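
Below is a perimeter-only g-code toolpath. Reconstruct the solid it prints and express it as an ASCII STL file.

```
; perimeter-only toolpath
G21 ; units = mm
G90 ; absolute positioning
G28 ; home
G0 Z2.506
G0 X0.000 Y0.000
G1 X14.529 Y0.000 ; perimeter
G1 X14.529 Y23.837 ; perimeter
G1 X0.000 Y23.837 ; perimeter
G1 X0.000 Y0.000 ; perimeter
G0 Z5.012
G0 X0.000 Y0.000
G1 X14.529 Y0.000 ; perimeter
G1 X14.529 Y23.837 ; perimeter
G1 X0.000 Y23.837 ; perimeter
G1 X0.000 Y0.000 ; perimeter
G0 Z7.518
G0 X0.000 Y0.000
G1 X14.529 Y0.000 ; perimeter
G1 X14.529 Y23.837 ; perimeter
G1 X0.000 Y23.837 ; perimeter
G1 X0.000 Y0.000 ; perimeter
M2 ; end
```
solid part
  facet normal 0.0000 0.0000 -1.0000
    outer loop
      vertex 14.529 23.837 0.000
      vertex 14.529 0.000 0.000
      vertex 0.000 0.000 0.000
    endloop
  endfacet
  facet normal 0.0000 0.0000 -1.0000
    outer loop
      vertex 0.000 23.837 0.000
      vertex 14.529 23.837 0.000
      vertex 0.000 0.000 0.000
    endloop
  endfacet
  facet normal 0.0000 0.0000 1.0000
    outer loop
      vertex 0.000 0.000 7.518
      vertex 14.529 0.000 7.518
      vertex 14.529 23.837 7.518
    endloop
  endfacet
  facet normal 0.0000 0.0000 1.0000
    outer loop
      vertex 0.000 0.000 7.518
      vertex 14.529 23.837 7.518
      vertex 0.000 23.837 7.518
    endloop
  endfacet
  facet normal 0.0000 -1.0000 0.0000
    outer loop
      vertex 0.000 0.000 0.000
      vertex 14.529 0.000 0.000
      vertex 14.529 0.000 7.518
    endloop
  endfacet
  facet normal 0.0000 -1.0000 0.0000
    outer loop
      vertex 0.000 0.000 0.000
      vertex 14.529 0.000 7.518
      vertex 0.000 0.000 7.518
    endloop
  endfacet
  facet normal 0.0000 1.0000 0.0000
    outer loop
      vertex 14.529 23.837 7.518
      vertex 14.529 23.837 0.000
      vertex 0.000 23.837 0.000
    endloop
  endfacet
  facet normal 0.0000 1.0000 0.0000
    outer loop
      vertex 0.000 23.837 7.518
      vertex 14.529 23.837 7.518
      vertex 0.000 23.837 0.000
    endloop
  endfacet
  facet normal -1.0000 0.0000 0.0000
    outer loop
      vertex 0.000 23.837 7.518
      vertex 0.000 23.837 0.000
      vertex 0.000 0.000 0.000
    endloop
  endfacet
  facet normal -1.0000 0.0000 0.0000
    outer loop
      vertex 0.000 0.000 7.518
      vertex 0.000 23.837 7.518
      vertex 0.000 0.000 0.000
    endloop
  endfacet
  facet normal 1.0000 0.0000 0.0000
    outer loop
      vertex 14.529 0.000 0.000
      vertex 14.529 23.837 0.000
      vertex 14.529 23.837 7.518
    endloop
  endfacet
  facet normal 1.0000 0.0000 0.0000
    outer loop
      vertex 14.529 0.000 0.000
      vertex 14.529 23.837 7.518
      vertex 14.529 0.000 7.518
    endloop
  endfacet
endsolid part

The G0 Z moves step by Δz≈2.506 mm. Every layer's G1 loop is the same polygon, so the solid is a straight extrusion of it from z=0 to z≈7.52. Closing with flat bottom and top caps and triangulating gives 12 facets — a rectangular box, roughly 14.5 × 23.8 mm footprint and 7.52 mm tall.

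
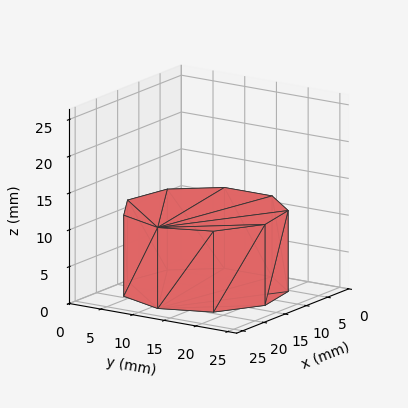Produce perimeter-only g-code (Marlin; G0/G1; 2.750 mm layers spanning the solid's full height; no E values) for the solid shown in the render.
Reading the render: the shape is a regular 9-sided prism (a cylinder approximated with 9 flat sides), circumscribed radius ≈ 11 mm, height ≈ 11 mm (dimensions read to the nearest mm from the axis ticks). For the g-code, the solid's height is divided into equal slices at the stated Δz and each level perimeter traced with G1 moves after a G0 lift.

; perimeter-only toolpath
G21 ; units = mm
G90 ; absolute positioning
G28 ; home
; layer 1
G0 Z2.750
G0 X22.000 Y11.000
G1 X19.426 Y18.071
G1 X12.910 Y21.833
G1 X5.500 Y20.526
G1 X0.663 Y14.762
G1 X0.663 Y7.238
G1 X5.500 Y1.474
G1 X12.910 Y0.167
G1 X19.426 Y3.929
G1 X22.000 Y11.000
; layer 2
G0 Z5.500
G0 X22.000 Y11.000
G1 X19.426 Y18.071
G1 X12.910 Y21.833
G1 X5.500 Y20.526
G1 X0.663 Y14.762
G1 X0.663 Y7.238
G1 X5.500 Y1.474
G1 X12.910 Y0.167
G1 X19.426 Y3.929
G1 X22.000 Y11.000
; layer 3
G0 Z8.250
G0 X22.000 Y11.000
G1 X19.426 Y18.071
G1 X12.910 Y21.833
G1 X5.500 Y20.526
G1 X0.663 Y14.762
G1 X0.663 Y7.238
G1 X5.500 Y1.474
G1 X12.910 Y0.167
G1 X19.426 Y3.929
G1 X22.000 Y11.000
; layer 4
G0 Z11.000
G0 X22.000 Y11.000
G1 X19.426 Y18.071
G1 X12.910 Y21.833
G1 X5.500 Y20.526
G1 X0.663 Y14.762
G1 X0.663 Y7.238
G1 X5.500 Y1.474
G1 X12.910 Y0.167
G1 X19.426 Y3.929
G1 X22.000 Y11.000
M2 ; end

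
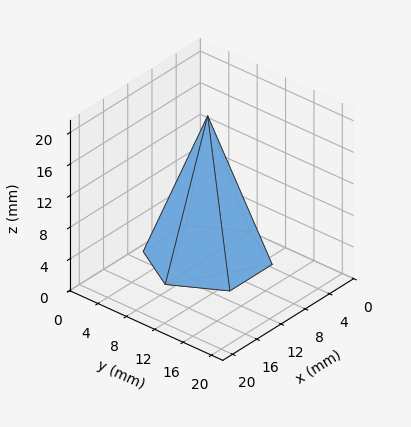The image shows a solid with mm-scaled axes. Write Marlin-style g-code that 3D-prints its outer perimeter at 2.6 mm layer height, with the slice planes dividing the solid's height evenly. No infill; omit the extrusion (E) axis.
Reading the render: the shape is a regular 6-sided pyramid, base circumscribed radius ≈ 7 mm, apex at z ≈ 18 mm (dimensions read to the nearest mm from the axis ticks). For the g-code, the solid's height is divided into equal slices at the stated Δz and each level perimeter traced with G1 moves after a G0 lift.

; perimeter-only toolpath
G21 ; units = mm
G90 ; absolute positioning
G28 ; home
; layer 1
G0 Z2.6
G0 X13.0 Y7.0
G1 X10.0 Y12.2
G1 X4.0 Y12.2
G1 X1.0 Y7.0
G1 X4.0 Y1.8
G1 X10.0 Y1.8
G1 X13.0 Y7.0
; layer 2
G0 Z5.1
G0 X12.0 Y7.0
G1 X9.5 Y11.4
G1 X4.5 Y11.4
G1 X2.0 Y7.0
G1 X4.5 Y2.6
G1 X9.5 Y2.6
G1 X12.0 Y7.0
; layer 3
G0 Z7.7
G0 X11.0 Y7.0
G1 X9.0 Y10.5
G1 X5.0 Y10.5
G1 X3.0 Y7.0
G1 X5.0 Y3.5
G1 X9.0 Y3.5
G1 X11.0 Y7.0
; layer 4
G0 Z10.3
G0 X10.0 Y7.0
G1 X8.5 Y9.6
G1 X5.5 Y9.6
G1 X4.0 Y7.0
G1 X5.5 Y4.4
G1 X8.5 Y4.4
G1 X10.0 Y7.0
; layer 5
G0 Z12.9
G0 X9.0 Y7.0
G1 X8.0 Y8.7
G1 X6.0 Y8.7
G1 X5.0 Y7.0
G1 X6.0 Y5.3
G1 X8.0 Y5.3
G1 X9.0 Y7.0
; layer 6
G0 Z15.4
G0 X8.0 Y7.0
G1 X7.5 Y7.9
G1 X6.5 Y7.9
G1 X6.0 Y7.0
G1 X6.5 Y6.1
G1 X7.5 Y6.1
G1 X8.0 Y7.0
M2 ; end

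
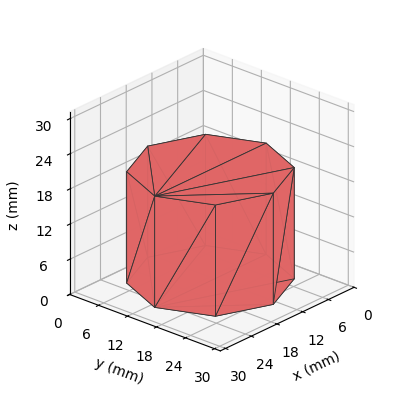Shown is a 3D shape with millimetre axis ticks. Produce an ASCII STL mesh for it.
Reading the render: the shape is a regular 8-sided prism (a cylinder approximated with 8 flat sides), circumscribed radius ≈ 13 mm, height ≈ 19 mm (dimensions read to the nearest mm from the axis ticks). For the STL, each face is triangulated and given an outward normal.

solid part
  facet normal 0.0000 0.0000 -1.0000
    outer loop
      vertex 13.00 26.00 0.00
      vertex 22.19 22.19 0.00
      vertex 26.00 13.00 0.00
    endloop
  endfacet
  facet normal 0.0000 0.0000 -1.0000
    outer loop
      vertex 3.81 22.19 0.00
      vertex 13.00 26.00 0.00
      vertex 26.00 13.00 0.00
    endloop
  endfacet
  facet normal 0.0000 0.0000 -1.0000
    outer loop
      vertex 0.00 13.00 0.00
      vertex 3.81 22.19 0.00
      vertex 26.00 13.00 0.00
    endloop
  endfacet
  facet normal 0.0000 0.0000 -1.0000
    outer loop
      vertex 3.81 3.81 0.00
      vertex 0.00 13.00 0.00
      vertex 26.00 13.00 0.00
    endloop
  endfacet
  facet normal 0.0000 0.0000 -1.0000
    outer loop
      vertex 13.00 0.00 0.00
      vertex 3.81 3.81 0.00
      vertex 26.00 13.00 0.00
    endloop
  endfacet
  facet normal 0.0000 0.0000 -1.0000
    outer loop
      vertex 22.19 3.81 0.00
      vertex 13.00 0.00 0.00
      vertex 26.00 13.00 0.00
    endloop
  endfacet
  facet normal 0.0000 0.0000 1.0000
    outer loop
      vertex 26.00 13.00 19.00
      vertex 22.19 22.19 19.00
      vertex 13.00 26.00 19.00
    endloop
  endfacet
  facet normal 0.0000 0.0000 1.0000
    outer loop
      vertex 26.00 13.00 19.00
      vertex 13.00 26.00 19.00
      vertex 3.81 22.19 19.00
    endloop
  endfacet
  facet normal 0.0000 0.0000 1.0000
    outer loop
      vertex 26.00 13.00 19.00
      vertex 3.81 22.19 19.00
      vertex 0.00 13.00 19.00
    endloop
  endfacet
  facet normal 0.0000 0.0000 1.0000
    outer loop
      vertex 26.00 13.00 19.00
      vertex 0.00 13.00 19.00
      vertex 3.81 3.81 19.00
    endloop
  endfacet
  facet normal 0.0000 0.0000 1.0000
    outer loop
      vertex 26.00 13.00 19.00
      vertex 3.81 3.81 19.00
      vertex 13.00 0.00 19.00
    endloop
  endfacet
  facet normal 0.0000 0.0000 1.0000
    outer loop
      vertex 26.00 13.00 19.00
      vertex 13.00 0.00 19.00
      vertex 22.19 3.81 19.00
    endloop
  endfacet
  facet normal 0.9238 0.3830 0.0000
    outer loop
      vertex 26.00 13.00 0.00
      vertex 22.19 22.19 0.00
      vertex 22.19 22.19 19.00
    endloop
  endfacet
  facet normal 0.9238 0.3830 0.0000
    outer loop
      vertex 26.00 13.00 0.00
      vertex 22.19 22.19 19.00
      vertex 26.00 13.00 19.00
    endloop
  endfacet
  facet normal 0.3830 0.9238 0.0000
    outer loop
      vertex 22.19 22.19 0.00
      vertex 13.00 26.00 0.00
      vertex 13.00 26.00 19.00
    endloop
  endfacet
  facet normal 0.3830 0.9238 0.0000
    outer loop
      vertex 22.19 22.19 0.00
      vertex 13.00 26.00 19.00
      vertex 22.19 22.19 19.00
    endloop
  endfacet
  facet normal -0.3830 0.9238 0.0000
    outer loop
      vertex 13.00 26.00 0.00
      vertex 3.81 22.19 0.00
      vertex 3.81 22.19 19.00
    endloop
  endfacet
  facet normal -0.3830 0.9238 0.0000
    outer loop
      vertex 13.00 26.00 0.00
      vertex 3.81 22.19 19.00
      vertex 13.00 26.00 19.00
    endloop
  endfacet
  facet normal -0.9238 0.3830 0.0000
    outer loop
      vertex 3.81 22.19 0.00
      vertex 0.00 13.00 0.00
      vertex 0.00 13.00 19.00
    endloop
  endfacet
  facet normal -0.9238 0.3830 0.0000
    outer loop
      vertex 3.81 22.19 0.00
      vertex 0.00 13.00 19.00
      vertex 3.81 22.19 19.00
    endloop
  endfacet
  facet normal -0.9238 -0.3830 0.0000
    outer loop
      vertex 0.00 13.00 0.00
      vertex 3.81 3.81 0.00
      vertex 3.81 3.81 19.00
    endloop
  endfacet
  facet normal -0.9238 -0.3830 0.0000
    outer loop
      vertex 0.00 13.00 0.00
      vertex 3.81 3.81 19.00
      vertex 0.00 13.00 19.00
    endloop
  endfacet
  facet normal -0.3830 -0.9238 0.0000
    outer loop
      vertex 3.81 3.81 0.00
      vertex 13.00 0.00 0.00
      vertex 13.00 0.00 19.00
    endloop
  endfacet
  facet normal -0.3830 -0.9238 0.0000
    outer loop
      vertex 3.81 3.81 0.00
      vertex 13.00 0.00 19.00
      vertex 3.81 3.81 19.00
    endloop
  endfacet
  facet normal 0.3830 -0.9238 0.0000
    outer loop
      vertex 13.00 0.00 0.00
      vertex 22.19 3.81 0.00
      vertex 22.19 3.81 19.00
    endloop
  endfacet
  facet normal 0.3830 -0.9238 0.0000
    outer loop
      vertex 13.00 0.00 0.00
      vertex 22.19 3.81 19.00
      vertex 13.00 0.00 19.00
    endloop
  endfacet
  facet normal 0.9238 -0.3830 0.0000
    outer loop
      vertex 22.19 3.81 0.00
      vertex 26.00 13.00 0.00
      vertex 26.00 13.00 19.00
    endloop
  endfacet
  facet normal 0.9238 -0.3830 0.0000
    outer loop
      vertex 22.19 3.81 0.00
      vertex 26.00 13.00 19.00
      vertex 22.19 3.81 19.00
    endloop
  endfacet
endsolid part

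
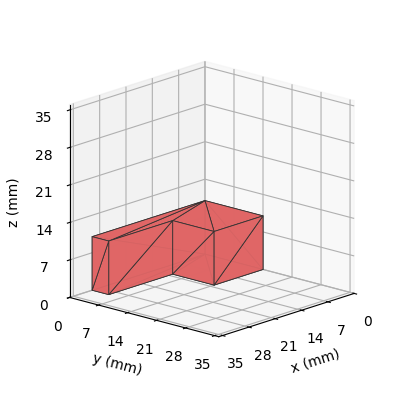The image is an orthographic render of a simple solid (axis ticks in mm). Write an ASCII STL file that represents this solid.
Reading the render: the shape is an L-shaped prism: outer 30 × 14 mm, arm thicknesses ≈ 4 mm (horizontal) and 13 mm (vertical), extruded 10 mm in z (dimensions read to the nearest mm from the axis ticks). For the STL, each face is triangulated and given an outward normal.

solid part
  facet normal 0.0000 0.0000 -1.0000
    outer loop
      vertex 30.000 4.000 0.000
      vertex 30.000 0.000 0.000
      vertex 0.000 0.000 0.000
    endloop
  endfacet
  facet normal 0.0000 0.0000 -1.0000
    outer loop
      vertex 13.000 4.000 0.000
      vertex 30.000 4.000 0.000
      vertex 0.000 0.000 0.000
    endloop
  endfacet
  facet normal 0.0000 0.0000 -1.0000
    outer loop
      vertex 13.000 14.000 0.000
      vertex 13.000 4.000 0.000
      vertex 0.000 0.000 0.000
    endloop
  endfacet
  facet normal 0.0000 0.0000 -1.0000
    outer loop
      vertex 0.000 14.000 0.000
      vertex 13.000 14.000 0.000
      vertex 0.000 0.000 0.000
    endloop
  endfacet
  facet normal 0.0000 0.0000 1.0000
    outer loop
      vertex 0.000 0.000 10.000
      vertex 30.000 0.000 10.000
      vertex 30.000 4.000 10.000
    endloop
  endfacet
  facet normal 0.0000 0.0000 1.0000
    outer loop
      vertex 0.000 0.000 10.000
      vertex 30.000 4.000 10.000
      vertex 13.000 4.000 10.000
    endloop
  endfacet
  facet normal 0.0000 0.0000 1.0000
    outer loop
      vertex 0.000 0.000 10.000
      vertex 13.000 4.000 10.000
      vertex 13.000 14.000 10.000
    endloop
  endfacet
  facet normal 0.0000 0.0000 1.0000
    outer loop
      vertex 0.000 0.000 10.000
      vertex 13.000 14.000 10.000
      vertex 0.000 14.000 10.000
    endloop
  endfacet
  facet normal 0.0000 -1.0000 0.0000
    outer loop
      vertex 0.000 0.000 0.000
      vertex 30.000 0.000 0.000
      vertex 30.000 0.000 10.000
    endloop
  endfacet
  facet normal 0.0000 -1.0000 0.0000
    outer loop
      vertex 0.000 0.000 0.000
      vertex 30.000 0.000 10.000
      vertex 0.000 0.000 10.000
    endloop
  endfacet
  facet normal 1.0000 0.0000 0.0000
    outer loop
      vertex 30.000 0.000 0.000
      vertex 30.000 4.000 0.000
      vertex 30.000 4.000 10.000
    endloop
  endfacet
  facet normal 1.0000 0.0000 0.0000
    outer loop
      vertex 30.000 0.000 0.000
      vertex 30.000 4.000 10.000
      vertex 30.000 0.000 10.000
    endloop
  endfacet
  facet normal 0.0000 1.0000 0.0000
    outer loop
      vertex 30.000 4.000 0.000
      vertex 13.000 4.000 0.000
      vertex 13.000 4.000 10.000
    endloop
  endfacet
  facet normal 0.0000 1.0000 0.0000
    outer loop
      vertex 30.000 4.000 0.000
      vertex 13.000 4.000 10.000
      vertex 30.000 4.000 10.000
    endloop
  endfacet
  facet normal 1.0000 0.0000 0.0000
    outer loop
      vertex 13.000 4.000 0.000
      vertex 13.000 14.000 0.000
      vertex 13.000 14.000 10.000
    endloop
  endfacet
  facet normal 1.0000 0.0000 0.0000
    outer loop
      vertex 13.000 4.000 0.000
      vertex 13.000 14.000 10.000
      vertex 13.000 4.000 10.000
    endloop
  endfacet
  facet normal 0.0000 1.0000 0.0000
    outer loop
      vertex 13.000 14.000 0.000
      vertex 0.000 14.000 0.000
      vertex 0.000 14.000 10.000
    endloop
  endfacet
  facet normal 0.0000 1.0000 0.0000
    outer loop
      vertex 13.000 14.000 0.000
      vertex 0.000 14.000 10.000
      vertex 13.000 14.000 10.000
    endloop
  endfacet
  facet normal -1.0000 0.0000 0.0000
    outer loop
      vertex 0.000 14.000 0.000
      vertex 0.000 0.000 0.000
      vertex 0.000 0.000 10.000
    endloop
  endfacet
  facet normal -1.0000 0.0000 0.0000
    outer loop
      vertex 0.000 14.000 0.000
      vertex 0.000 0.000 10.000
      vertex 0.000 14.000 10.000
    endloop
  endfacet
endsolid part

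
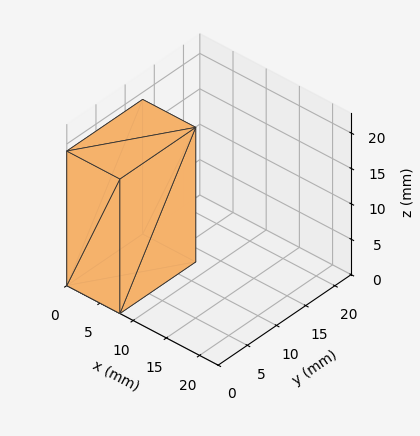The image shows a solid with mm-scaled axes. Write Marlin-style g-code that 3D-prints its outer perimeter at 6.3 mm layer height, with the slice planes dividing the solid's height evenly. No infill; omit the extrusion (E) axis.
Reading the render: the shape is a rectangular box, roughly 8 × 13 mm footprint and 19 mm tall (dimensions read to the nearest mm from the axis ticks). For the g-code, the solid's height is divided into equal slices at the stated Δz and each level perimeter traced with G1 moves after a G0 lift.

; perimeter-only toolpath
G21 ; units = mm
G90 ; absolute positioning
G28 ; home
; layer 1
G0 Z6.3
G0 X0.0 Y0.0
G1 X8.0 Y0.0
G1 X8.0 Y13.0
G1 X0.0 Y13.0
G1 X0.0 Y0.0
; layer 2
G0 Z12.7
G0 X0.0 Y0.0
G1 X8.0 Y0.0
G1 X8.0 Y13.0
G1 X0.0 Y13.0
G1 X0.0 Y0.0
; layer 3
G0 Z19.0
G0 X0.0 Y0.0
G1 X8.0 Y0.0
G1 X8.0 Y13.0
G1 X0.0 Y13.0
G1 X0.0 Y0.0
M2 ; end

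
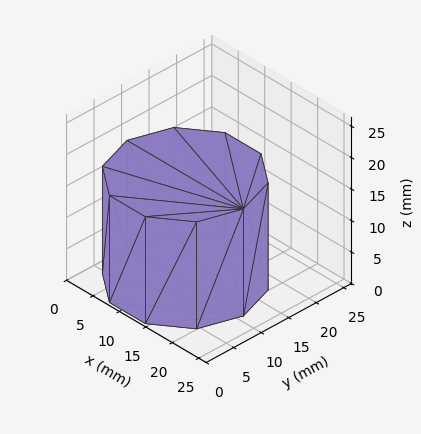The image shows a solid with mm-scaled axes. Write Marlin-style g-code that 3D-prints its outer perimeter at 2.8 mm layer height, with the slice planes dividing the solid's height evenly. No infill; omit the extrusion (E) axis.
Reading the render: the shape is a regular 10-sided prism (a cylinder approximated with 10 flat sides), circumscribed radius ≈ 11 mm, height ≈ 17 mm (dimensions read to the nearest mm from the axis ticks). For the g-code, the solid's height is divided into equal slices at the stated Δz and each level perimeter traced with G1 moves after a G0 lift.

; perimeter-only toolpath
G21 ; units = mm
G90 ; absolute positioning
G28 ; home
; layer 1
G0 Z2.8
G0 X22.0 Y11.0
G1 X19.9 Y17.5
G1 X14.4 Y21.5
G1 X7.6 Y21.5
G1 X2.1 Y17.5
G1 X0.0 Y11.0
G1 X2.1 Y4.5
G1 X7.6 Y0.5
G1 X14.4 Y0.5
G1 X19.9 Y4.5
G1 X22.0 Y11.0
; layer 2
G0 Z5.7
G0 X22.0 Y11.0
G1 X19.9 Y17.5
G1 X14.4 Y21.5
G1 X7.6 Y21.5
G1 X2.1 Y17.5
G1 X0.0 Y11.0
G1 X2.1 Y4.5
G1 X7.6 Y0.5
G1 X14.4 Y0.5
G1 X19.9 Y4.5
G1 X22.0 Y11.0
; layer 3
G0 Z8.5
G0 X22.0 Y11.0
G1 X19.9 Y17.5
G1 X14.4 Y21.5
G1 X7.6 Y21.5
G1 X2.1 Y17.5
G1 X0.0 Y11.0
G1 X2.1 Y4.5
G1 X7.6 Y0.5
G1 X14.4 Y0.5
G1 X19.9 Y4.5
G1 X22.0 Y11.0
; layer 4
G0 Z11.3
G0 X22.0 Y11.0
G1 X19.9 Y17.5
G1 X14.4 Y21.5
G1 X7.6 Y21.5
G1 X2.1 Y17.5
G1 X0.0 Y11.0
G1 X2.1 Y4.5
G1 X7.6 Y0.5
G1 X14.4 Y0.5
G1 X19.9 Y4.5
G1 X22.0 Y11.0
; layer 5
G0 Z14.2
G0 X22.0 Y11.0
G1 X19.9 Y17.5
G1 X14.4 Y21.5
G1 X7.6 Y21.5
G1 X2.1 Y17.5
G1 X0.0 Y11.0
G1 X2.1 Y4.5
G1 X7.6 Y0.5
G1 X14.4 Y0.5
G1 X19.9 Y4.5
G1 X22.0 Y11.0
; layer 6
G0 Z17.0
G0 X22.0 Y11.0
G1 X19.9 Y17.5
G1 X14.4 Y21.5
G1 X7.6 Y21.5
G1 X2.1 Y17.5
G1 X0.0 Y11.0
G1 X2.1 Y4.5
G1 X7.6 Y0.5
G1 X14.4 Y0.5
G1 X19.9 Y4.5
G1 X22.0 Y11.0
M2 ; end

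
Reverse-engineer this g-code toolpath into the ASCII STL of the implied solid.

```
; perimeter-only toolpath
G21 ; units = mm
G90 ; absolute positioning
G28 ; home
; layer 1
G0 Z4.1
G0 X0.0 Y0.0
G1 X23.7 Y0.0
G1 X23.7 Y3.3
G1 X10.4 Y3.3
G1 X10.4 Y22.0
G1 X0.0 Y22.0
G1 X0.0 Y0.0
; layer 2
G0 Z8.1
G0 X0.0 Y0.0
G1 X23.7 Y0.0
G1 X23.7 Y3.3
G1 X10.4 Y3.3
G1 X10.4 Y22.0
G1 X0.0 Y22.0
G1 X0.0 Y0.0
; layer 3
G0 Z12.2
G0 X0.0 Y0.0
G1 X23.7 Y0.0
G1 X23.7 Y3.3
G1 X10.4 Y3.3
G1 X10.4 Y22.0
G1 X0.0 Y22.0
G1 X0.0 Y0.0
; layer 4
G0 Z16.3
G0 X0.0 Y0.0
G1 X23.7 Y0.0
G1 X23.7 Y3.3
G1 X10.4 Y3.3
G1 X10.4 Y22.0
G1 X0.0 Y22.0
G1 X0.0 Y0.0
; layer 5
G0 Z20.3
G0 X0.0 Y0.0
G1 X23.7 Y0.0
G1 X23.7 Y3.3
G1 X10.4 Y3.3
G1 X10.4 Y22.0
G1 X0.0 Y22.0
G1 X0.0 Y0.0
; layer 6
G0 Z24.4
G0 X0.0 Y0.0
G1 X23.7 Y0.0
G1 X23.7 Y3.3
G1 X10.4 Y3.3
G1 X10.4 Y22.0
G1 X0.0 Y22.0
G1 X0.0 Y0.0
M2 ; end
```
solid part
  facet normal 0.0000 0.0000 -1.0000
    outer loop
      vertex 23.7 3.3 0.0
      vertex 23.7 0.0 0.0
      vertex 0.0 0.0 0.0
    endloop
  endfacet
  facet normal 0.0000 0.0000 -1.0000
    outer loop
      vertex 10.4 3.3 0.0
      vertex 23.7 3.3 0.0
      vertex 0.0 0.0 0.0
    endloop
  endfacet
  facet normal 0.0000 0.0000 -1.0000
    outer loop
      vertex 10.4 22.0 0.0
      vertex 10.4 3.3 0.0
      vertex 0.0 0.0 0.0
    endloop
  endfacet
  facet normal 0.0000 0.0000 -1.0000
    outer loop
      vertex 0.0 22.0 0.0
      vertex 10.4 22.0 0.0
      vertex 0.0 0.0 0.0
    endloop
  endfacet
  facet normal 0.0000 0.0000 1.0000
    outer loop
      vertex 0.0 0.0 24.4
      vertex 23.7 0.0 24.4
      vertex 23.7 3.3 24.4
    endloop
  endfacet
  facet normal 0.0000 0.0000 1.0000
    outer loop
      vertex 0.0 0.0 24.4
      vertex 23.7 3.3 24.4
      vertex 10.4 3.3 24.4
    endloop
  endfacet
  facet normal 0.0000 0.0000 1.0000
    outer loop
      vertex 0.0 0.0 24.4
      vertex 10.4 3.3 24.4
      vertex 10.4 22.0 24.4
    endloop
  endfacet
  facet normal 0.0000 0.0000 1.0000
    outer loop
      vertex 0.0 0.0 24.4
      vertex 10.4 22.0 24.4
      vertex 0.0 22.0 24.4
    endloop
  endfacet
  facet normal 0.0000 -1.0000 0.0000
    outer loop
      vertex 0.0 0.0 0.0
      vertex 23.7 0.0 0.0
      vertex 23.7 0.0 24.4
    endloop
  endfacet
  facet normal 0.0000 -1.0000 0.0000
    outer loop
      vertex 0.0 0.0 0.0
      vertex 23.7 0.0 24.4
      vertex 0.0 0.0 24.4
    endloop
  endfacet
  facet normal 1.0000 0.0000 0.0000
    outer loop
      vertex 23.7 0.0 0.0
      vertex 23.7 3.3 0.0
      vertex 23.7 3.3 24.4
    endloop
  endfacet
  facet normal 1.0000 0.0000 0.0000
    outer loop
      vertex 23.7 0.0 0.0
      vertex 23.7 3.3 24.4
      vertex 23.7 0.0 24.4
    endloop
  endfacet
  facet normal 0.0000 1.0000 0.0000
    outer loop
      vertex 23.7 3.3 0.0
      vertex 10.4 3.3 0.0
      vertex 10.4 3.3 24.4
    endloop
  endfacet
  facet normal 0.0000 1.0000 0.0000
    outer loop
      vertex 23.7 3.3 0.0
      vertex 10.4 3.3 24.4
      vertex 23.7 3.3 24.4
    endloop
  endfacet
  facet normal 1.0000 0.0000 0.0000
    outer loop
      vertex 10.4 3.3 0.0
      vertex 10.4 22.0 0.0
      vertex 10.4 22.0 24.4
    endloop
  endfacet
  facet normal 1.0000 0.0000 0.0000
    outer loop
      vertex 10.4 3.3 0.0
      vertex 10.4 22.0 24.4
      vertex 10.4 3.3 24.4
    endloop
  endfacet
  facet normal 0.0000 1.0000 0.0000
    outer loop
      vertex 10.4 22.0 0.0
      vertex 0.0 22.0 0.0
      vertex 0.0 22.0 24.4
    endloop
  endfacet
  facet normal 0.0000 1.0000 0.0000
    outer loop
      vertex 10.4 22.0 0.0
      vertex 0.0 22.0 24.4
      vertex 10.4 22.0 24.4
    endloop
  endfacet
  facet normal -1.0000 0.0000 0.0000
    outer loop
      vertex 0.0 22.0 0.0
      vertex 0.0 0.0 0.0
      vertex 0.0 0.0 24.4
    endloop
  endfacet
  facet normal -1.0000 0.0000 0.0000
    outer loop
      vertex 0.0 22.0 0.0
      vertex 0.0 0.0 24.4
      vertex 0.0 22.0 24.4
    endloop
  endfacet
endsolid part

The G0 Z moves step by Δz≈4.1 mm. Every layer's G1 loop is the same polygon, so the solid is a straight extrusion of it from z=0 to z≈24.4. Closing with flat bottom and top caps and triangulating gives 20 facets — an L-shaped prism: outer 23.7 × 22 mm, arm thicknesses ≈ 3.3 mm (horizontal) and 10.4 mm (vertical), extruded 24.4 mm in z.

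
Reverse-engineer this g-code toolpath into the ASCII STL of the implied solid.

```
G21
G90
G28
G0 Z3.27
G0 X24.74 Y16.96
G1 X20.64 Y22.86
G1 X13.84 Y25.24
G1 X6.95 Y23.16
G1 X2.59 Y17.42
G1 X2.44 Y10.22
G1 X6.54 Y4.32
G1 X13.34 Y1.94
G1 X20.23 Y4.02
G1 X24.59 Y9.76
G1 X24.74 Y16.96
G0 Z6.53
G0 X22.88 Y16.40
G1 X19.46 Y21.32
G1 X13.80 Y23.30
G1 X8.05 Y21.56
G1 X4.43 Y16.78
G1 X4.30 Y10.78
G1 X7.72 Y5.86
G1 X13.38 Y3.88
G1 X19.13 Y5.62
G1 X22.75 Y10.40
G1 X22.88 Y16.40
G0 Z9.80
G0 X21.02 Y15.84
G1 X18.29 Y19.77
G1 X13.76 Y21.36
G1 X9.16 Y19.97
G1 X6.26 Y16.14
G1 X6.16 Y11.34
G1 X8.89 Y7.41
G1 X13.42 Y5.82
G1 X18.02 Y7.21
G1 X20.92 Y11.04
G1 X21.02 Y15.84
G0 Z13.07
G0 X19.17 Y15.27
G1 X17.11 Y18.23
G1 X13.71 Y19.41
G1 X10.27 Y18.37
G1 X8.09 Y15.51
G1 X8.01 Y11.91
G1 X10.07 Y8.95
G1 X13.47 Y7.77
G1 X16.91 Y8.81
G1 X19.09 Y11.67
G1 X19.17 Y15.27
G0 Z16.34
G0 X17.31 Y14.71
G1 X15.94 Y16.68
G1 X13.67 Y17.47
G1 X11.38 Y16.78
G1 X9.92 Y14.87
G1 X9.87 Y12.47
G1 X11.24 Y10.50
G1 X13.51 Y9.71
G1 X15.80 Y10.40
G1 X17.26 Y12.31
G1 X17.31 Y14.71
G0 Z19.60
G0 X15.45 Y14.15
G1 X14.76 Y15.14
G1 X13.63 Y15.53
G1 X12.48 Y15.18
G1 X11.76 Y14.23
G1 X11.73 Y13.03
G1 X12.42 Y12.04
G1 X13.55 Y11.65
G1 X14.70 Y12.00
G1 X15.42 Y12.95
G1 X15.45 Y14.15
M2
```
solid part
  facet normal 0.0000 0.0000 -1.0000
    outer loop
      vertex 13.88 27.18 0.00
      vertex 21.81 24.41 0.00
      vertex 26.60 17.52 0.00
    endloop
  endfacet
  facet normal 0.0000 0.0000 -1.0000
    outer loop
      vertex 5.84 24.75 0.00
      vertex 13.88 27.18 0.00
      vertex 26.60 17.52 0.00
    endloop
  endfacet
  facet normal 0.0000 0.0000 -1.0000
    outer loop
      vertex 0.76 18.06 0.00
      vertex 5.84 24.75 0.00
      vertex 26.60 17.52 0.00
    endloop
  endfacet
  facet normal 0.0000 0.0000 -1.0000
    outer loop
      vertex 0.58 9.66 0.00
      vertex 0.76 18.06 0.00
      vertex 26.60 17.52 0.00
    endloop
  endfacet
  facet normal 0.0000 0.0000 -1.0000
    outer loop
      vertex 5.37 2.77 0.00
      vertex 0.58 9.66 0.00
      vertex 26.60 17.52 0.00
    endloop
  endfacet
  facet normal 0.0000 0.0000 -1.0000
    outer loop
      vertex 13.30 0.00 0.00
      vertex 5.37 2.77 0.00
      vertex 26.60 17.52 0.00
    endloop
  endfacet
  facet normal 0.0000 0.0000 -1.0000
    outer loop
      vertex 21.34 2.43 0.00
      vertex 13.30 0.00 0.00
      vertex 26.60 17.52 0.00
    endloop
  endfacet
  facet normal 0.0000 0.0000 -1.0000
    outer loop
      vertex 26.42 9.12 0.00
      vertex 21.34 2.43 0.00
      vertex 26.60 17.52 0.00
    endloop
  endfacet
  facet normal 0.7148 0.4969 0.4920
    outer loop
      vertex 26.60 17.52 0.00
      vertex 21.81 24.41 0.00
      vertex 13.59 13.59 22.87
    endloop
  endfacet
  facet normal 0.2871 0.8219 0.4920
    outer loop
      vertex 21.81 24.41 0.00
      vertex 13.88 27.18 0.00
      vertex 13.59 13.59 22.87
    endloop
  endfacet
  facet normal -0.2519 0.8334 0.4920
    outer loop
      vertex 13.88 27.18 0.00
      vertex 5.84 24.75 0.00
      vertex 13.59 13.59 22.87
    endloop
  endfacet
  facet normal -0.6934 0.5265 0.4919
    outer loop
      vertex 5.84 24.75 0.00
      vertex 0.76 18.06 0.00
      vertex 13.59 13.59 22.87
    endloop
  endfacet
  facet normal -0.8704 0.0187 0.4920
    outer loop
      vertex 0.76 18.06 0.00
      vertex 0.58 9.66 0.00
      vertex 13.59 13.59 22.87
    endloop
  endfacet
  facet normal -0.7148 -0.4969 0.4920
    outer loop
      vertex 0.58 9.66 0.00
      vertex 5.37 2.77 0.00
      vertex 13.59 13.59 22.87
    endloop
  endfacet
  facet normal -0.2871 -0.8219 0.4920
    outer loop
      vertex 5.37 2.77 0.00
      vertex 13.30 0.00 0.00
      vertex 13.59 13.59 22.87
    endloop
  endfacet
  facet normal 0.2519 -0.8334 0.4920
    outer loop
      vertex 13.30 0.00 0.00
      vertex 21.34 2.43 0.00
      vertex 13.59 13.59 22.87
    endloop
  endfacet
  facet normal 0.6934 -0.5265 0.4919
    outer loop
      vertex 21.34 2.43 0.00
      vertex 26.42 9.12 0.00
      vertex 13.59 13.59 22.87
    endloop
  endfacet
  facet normal 0.8704 -0.0187 0.4920
    outer loop
      vertex 26.42 9.12 0.00
      vertex 26.60 17.52 0.00
      vertex 13.59 13.59 22.87
    endloop
  endfacet
endsolid part

The G0 Z moves step by Δz≈3.27 mm. The G1 loops shrink linearly with z, so the solid tapers from its base footprint up to z≈22.9. Closing with a flat bottom cap and the tapered top and triangulating gives 18 facets — a regular 10-sided pyramid, base circumscribed radius ≈ 13.6 mm, apex at z ≈ 22.9 mm.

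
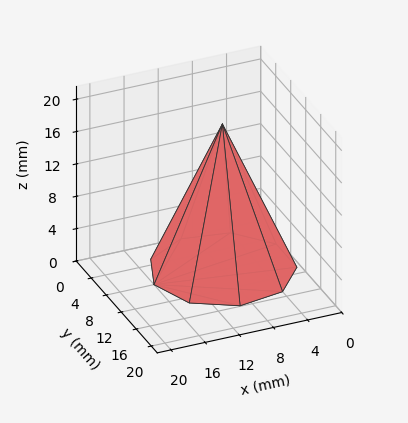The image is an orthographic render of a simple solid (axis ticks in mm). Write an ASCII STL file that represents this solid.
Reading the render: the shape is a regular 9-sided pyramid, base circumscribed radius ≈ 8 mm, apex at z ≈ 18 mm (dimensions read to the nearest mm from the axis ticks). For the STL, each face is triangulated and given an outward normal.

solid part
  facet normal 0.0000 0.0000 -1.0000
    outer loop
      vertex 9.389 15.878 0.000
      vertex 14.128 13.142 0.000
      vertex 16.000 8.000 0.000
    endloop
  endfacet
  facet normal 0.0000 0.0000 -1.0000
    outer loop
      vertex 4.000 14.928 0.000
      vertex 9.389 15.878 0.000
      vertex 16.000 8.000 0.000
    endloop
  endfacet
  facet normal 0.0000 0.0000 -1.0000
    outer loop
      vertex 0.482 10.736 0.000
      vertex 4.000 14.928 0.000
      vertex 16.000 8.000 0.000
    endloop
  endfacet
  facet normal 0.0000 0.0000 -1.0000
    outer loop
      vertex 0.482 5.264 0.000
      vertex 0.482 10.736 0.000
      vertex 16.000 8.000 0.000
    endloop
  endfacet
  facet normal 0.0000 0.0000 -1.0000
    outer loop
      vertex 4.000 1.072 0.000
      vertex 0.482 5.264 0.000
      vertex 16.000 8.000 0.000
    endloop
  endfacet
  facet normal 0.0000 0.0000 -1.0000
    outer loop
      vertex 9.389 0.122 0.000
      vertex 4.000 1.072 0.000
      vertex 16.000 8.000 0.000
    endloop
  endfacet
  facet normal 0.0000 0.0000 -1.0000
    outer loop
      vertex 14.128 2.858 0.000
      vertex 9.389 0.122 0.000
      vertex 16.000 8.000 0.000
    endloop
  endfacet
  facet normal 0.8671 0.3157 0.3854
    outer loop
      vertex 16.000 8.000 0.000
      vertex 14.128 13.142 0.000
      vertex 8.000 8.000 18.000
    endloop
  endfacet
  facet normal 0.4614 0.7991 0.3854
    outer loop
      vertex 14.128 13.142 0.000
      vertex 9.389 15.878 0.000
      vertex 8.000 8.000 18.000
    endloop
  endfacet
  facet normal -0.1602 0.9088 0.3854
    outer loop
      vertex 9.389 15.878 0.000
      vertex 4.000 14.928 0.000
      vertex 8.000 8.000 18.000
    endloop
  endfacet
  facet normal -0.7068 0.5932 0.3854
    outer loop
      vertex 4.000 14.928 0.000
      vertex 0.482 10.736 0.000
      vertex 8.000 8.000 18.000
    endloop
  endfacet
  facet normal -0.9227 0.0000 0.3854
    outer loop
      vertex 0.482 10.736 0.000
      vertex 0.482 5.264 0.000
      vertex 8.000 8.000 18.000
    endloop
  endfacet
  facet normal -0.7068 -0.5932 0.3854
    outer loop
      vertex 0.482 5.264 0.000
      vertex 4.000 1.072 0.000
      vertex 8.000 8.000 18.000
    endloop
  endfacet
  facet normal -0.1602 -0.9088 0.3854
    outer loop
      vertex 4.000 1.072 0.000
      vertex 9.389 0.122 0.000
      vertex 8.000 8.000 18.000
    endloop
  endfacet
  facet normal 0.4614 -0.7991 0.3854
    outer loop
      vertex 9.389 0.122 0.000
      vertex 14.128 2.858 0.000
      vertex 8.000 8.000 18.000
    endloop
  endfacet
  facet normal 0.8671 -0.3157 0.3854
    outer loop
      vertex 14.128 2.858 0.000
      vertex 16.000 8.000 0.000
      vertex 8.000 8.000 18.000
    endloop
  endfacet
endsolid part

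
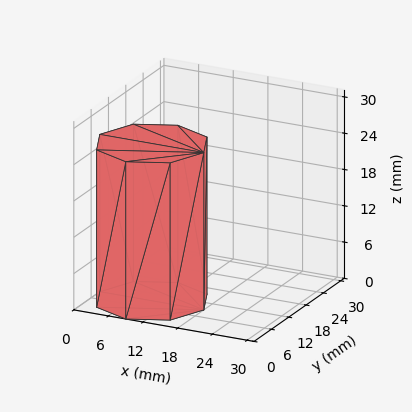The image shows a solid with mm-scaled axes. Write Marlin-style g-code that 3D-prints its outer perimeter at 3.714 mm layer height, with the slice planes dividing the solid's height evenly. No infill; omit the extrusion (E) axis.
Reading the render: the shape is a regular 8-sided prism (a cylinder approximated with 8 flat sides), circumscribed radius ≈ 9 mm, height ≈ 26 mm (dimensions read to the nearest mm from the axis ticks). For the g-code, the solid's height is divided into equal slices at the stated Δz and each level perimeter traced with G1 moves after a G0 lift.

; perimeter-only toolpath
G21 ; units = mm
G90 ; absolute positioning
G28 ; home
; layer 1
G0 Z3.714
G0 X18.000 Y9.000
G1 X15.364 Y15.364
G1 X9.000 Y18.000
G1 X2.636 Y15.364
G1 X0.000 Y9.000
G1 X2.636 Y2.636
G1 X9.000 Y0.000
G1 X15.364 Y2.636
G1 X18.000 Y9.000
; layer 2
G0 Z7.429
G0 X18.000 Y9.000
G1 X15.364 Y15.364
G1 X9.000 Y18.000
G1 X2.636 Y15.364
G1 X0.000 Y9.000
G1 X2.636 Y2.636
G1 X9.000 Y0.000
G1 X15.364 Y2.636
G1 X18.000 Y9.000
; layer 3
G0 Z11.143
G0 X18.000 Y9.000
G1 X15.364 Y15.364
G1 X9.000 Y18.000
G1 X2.636 Y15.364
G1 X0.000 Y9.000
G1 X2.636 Y2.636
G1 X9.000 Y0.000
G1 X15.364 Y2.636
G1 X18.000 Y9.000
; layer 4
G0 Z14.857
G0 X18.000 Y9.000
G1 X15.364 Y15.364
G1 X9.000 Y18.000
G1 X2.636 Y15.364
G1 X0.000 Y9.000
G1 X2.636 Y2.636
G1 X9.000 Y0.000
G1 X15.364 Y2.636
G1 X18.000 Y9.000
; layer 5
G0 Z18.571
G0 X18.000 Y9.000
G1 X15.364 Y15.364
G1 X9.000 Y18.000
G1 X2.636 Y15.364
G1 X0.000 Y9.000
G1 X2.636 Y2.636
G1 X9.000 Y0.000
G1 X15.364 Y2.636
G1 X18.000 Y9.000
; layer 6
G0 Z22.286
G0 X18.000 Y9.000
G1 X15.364 Y15.364
G1 X9.000 Y18.000
G1 X2.636 Y15.364
G1 X0.000 Y9.000
G1 X2.636 Y2.636
G1 X9.000 Y0.000
G1 X15.364 Y2.636
G1 X18.000 Y9.000
; layer 7
G0 Z26.000
G0 X18.000 Y9.000
G1 X15.364 Y15.364
G1 X9.000 Y18.000
G1 X2.636 Y15.364
G1 X0.000 Y9.000
G1 X2.636 Y2.636
G1 X9.000 Y0.000
G1 X15.364 Y2.636
G1 X18.000 Y9.000
M2 ; end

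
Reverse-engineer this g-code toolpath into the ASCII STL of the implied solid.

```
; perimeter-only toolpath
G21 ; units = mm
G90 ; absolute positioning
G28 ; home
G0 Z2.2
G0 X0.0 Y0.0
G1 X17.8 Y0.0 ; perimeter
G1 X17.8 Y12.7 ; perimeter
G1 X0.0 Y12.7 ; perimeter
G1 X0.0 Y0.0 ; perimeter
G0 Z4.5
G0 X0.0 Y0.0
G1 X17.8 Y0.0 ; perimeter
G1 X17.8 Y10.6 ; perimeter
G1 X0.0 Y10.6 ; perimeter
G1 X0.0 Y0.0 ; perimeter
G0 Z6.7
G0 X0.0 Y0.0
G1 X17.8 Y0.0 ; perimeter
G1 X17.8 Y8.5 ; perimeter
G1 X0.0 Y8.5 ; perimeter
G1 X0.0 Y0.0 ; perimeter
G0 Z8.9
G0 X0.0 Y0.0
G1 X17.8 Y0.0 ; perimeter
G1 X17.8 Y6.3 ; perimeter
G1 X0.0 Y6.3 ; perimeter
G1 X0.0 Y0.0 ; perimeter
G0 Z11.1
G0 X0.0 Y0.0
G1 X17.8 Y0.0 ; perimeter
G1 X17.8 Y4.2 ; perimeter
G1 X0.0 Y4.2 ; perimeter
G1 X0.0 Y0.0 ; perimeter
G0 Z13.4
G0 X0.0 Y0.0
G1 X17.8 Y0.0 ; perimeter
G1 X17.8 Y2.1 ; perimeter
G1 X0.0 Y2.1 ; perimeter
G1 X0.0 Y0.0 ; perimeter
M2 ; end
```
solid part
  facet normal 0.0000 0.0000 -1.0000
    outer loop
      vertex 17.8 14.8 0.0
      vertex 17.8 0.0 0.0
      vertex 0.0 0.0 0.0
    endloop
  endfacet
  facet normal 0.0000 0.0000 -1.0000
    outer loop
      vertex 0.0 14.8 0.0
      vertex 17.8 14.8 0.0
      vertex 0.0 0.0 0.0
    endloop
  endfacet
  facet normal 0.0000 -1.0000 0.0000
    outer loop
      vertex 0.0 0.0 0.0
      vertex 17.8 0.0 0.0
      vertex 17.8 0.0 15.6
    endloop
  endfacet
  facet normal 0.0000 -1.0000 0.0000
    outer loop
      vertex 0.0 0.0 0.0
      vertex 17.8 0.0 15.6
      vertex 0.0 0.0 15.6
    endloop
  endfacet
  facet normal 0.0000 0.7255 0.6883
    outer loop
      vertex 0.0 0.0 15.6
      vertex 17.8 0.0 15.6
      vertex 17.8 14.8 0.0
    endloop
  endfacet
  facet normal 0.0000 0.7255 0.6883
    outer loop
      vertex 0.0 0.0 15.6
      vertex 17.8 14.8 0.0
      vertex 0.0 14.8 0.0
    endloop
  endfacet
  facet normal -1.0000 0.0000 0.0000
    outer loop
      vertex 0.0 0.0 15.6
      vertex 0.0 14.8 0.0
      vertex 0.0 0.0 0.0
    endloop
  endfacet
  facet normal 1.0000 0.0000 0.0000
    outer loop
      vertex 17.8 0.0 0.0
      vertex 17.8 14.8 0.0
      vertex 17.8 0.0 15.6
    endloop
  endfacet
endsolid part

The G0 Z moves step by Δz≈2.2 mm. The G1 loops shrink linearly with z, so the solid tapers from its base footprint up to z≈15.6. Closing with a flat bottom cap and the tapered top and triangulating gives 8 facets — a wedge (ramp): 17.8 × 14.8 mm base, rising to 15.6 mm along the y=0 edge and sloping linearly to z=0 at y=14.8.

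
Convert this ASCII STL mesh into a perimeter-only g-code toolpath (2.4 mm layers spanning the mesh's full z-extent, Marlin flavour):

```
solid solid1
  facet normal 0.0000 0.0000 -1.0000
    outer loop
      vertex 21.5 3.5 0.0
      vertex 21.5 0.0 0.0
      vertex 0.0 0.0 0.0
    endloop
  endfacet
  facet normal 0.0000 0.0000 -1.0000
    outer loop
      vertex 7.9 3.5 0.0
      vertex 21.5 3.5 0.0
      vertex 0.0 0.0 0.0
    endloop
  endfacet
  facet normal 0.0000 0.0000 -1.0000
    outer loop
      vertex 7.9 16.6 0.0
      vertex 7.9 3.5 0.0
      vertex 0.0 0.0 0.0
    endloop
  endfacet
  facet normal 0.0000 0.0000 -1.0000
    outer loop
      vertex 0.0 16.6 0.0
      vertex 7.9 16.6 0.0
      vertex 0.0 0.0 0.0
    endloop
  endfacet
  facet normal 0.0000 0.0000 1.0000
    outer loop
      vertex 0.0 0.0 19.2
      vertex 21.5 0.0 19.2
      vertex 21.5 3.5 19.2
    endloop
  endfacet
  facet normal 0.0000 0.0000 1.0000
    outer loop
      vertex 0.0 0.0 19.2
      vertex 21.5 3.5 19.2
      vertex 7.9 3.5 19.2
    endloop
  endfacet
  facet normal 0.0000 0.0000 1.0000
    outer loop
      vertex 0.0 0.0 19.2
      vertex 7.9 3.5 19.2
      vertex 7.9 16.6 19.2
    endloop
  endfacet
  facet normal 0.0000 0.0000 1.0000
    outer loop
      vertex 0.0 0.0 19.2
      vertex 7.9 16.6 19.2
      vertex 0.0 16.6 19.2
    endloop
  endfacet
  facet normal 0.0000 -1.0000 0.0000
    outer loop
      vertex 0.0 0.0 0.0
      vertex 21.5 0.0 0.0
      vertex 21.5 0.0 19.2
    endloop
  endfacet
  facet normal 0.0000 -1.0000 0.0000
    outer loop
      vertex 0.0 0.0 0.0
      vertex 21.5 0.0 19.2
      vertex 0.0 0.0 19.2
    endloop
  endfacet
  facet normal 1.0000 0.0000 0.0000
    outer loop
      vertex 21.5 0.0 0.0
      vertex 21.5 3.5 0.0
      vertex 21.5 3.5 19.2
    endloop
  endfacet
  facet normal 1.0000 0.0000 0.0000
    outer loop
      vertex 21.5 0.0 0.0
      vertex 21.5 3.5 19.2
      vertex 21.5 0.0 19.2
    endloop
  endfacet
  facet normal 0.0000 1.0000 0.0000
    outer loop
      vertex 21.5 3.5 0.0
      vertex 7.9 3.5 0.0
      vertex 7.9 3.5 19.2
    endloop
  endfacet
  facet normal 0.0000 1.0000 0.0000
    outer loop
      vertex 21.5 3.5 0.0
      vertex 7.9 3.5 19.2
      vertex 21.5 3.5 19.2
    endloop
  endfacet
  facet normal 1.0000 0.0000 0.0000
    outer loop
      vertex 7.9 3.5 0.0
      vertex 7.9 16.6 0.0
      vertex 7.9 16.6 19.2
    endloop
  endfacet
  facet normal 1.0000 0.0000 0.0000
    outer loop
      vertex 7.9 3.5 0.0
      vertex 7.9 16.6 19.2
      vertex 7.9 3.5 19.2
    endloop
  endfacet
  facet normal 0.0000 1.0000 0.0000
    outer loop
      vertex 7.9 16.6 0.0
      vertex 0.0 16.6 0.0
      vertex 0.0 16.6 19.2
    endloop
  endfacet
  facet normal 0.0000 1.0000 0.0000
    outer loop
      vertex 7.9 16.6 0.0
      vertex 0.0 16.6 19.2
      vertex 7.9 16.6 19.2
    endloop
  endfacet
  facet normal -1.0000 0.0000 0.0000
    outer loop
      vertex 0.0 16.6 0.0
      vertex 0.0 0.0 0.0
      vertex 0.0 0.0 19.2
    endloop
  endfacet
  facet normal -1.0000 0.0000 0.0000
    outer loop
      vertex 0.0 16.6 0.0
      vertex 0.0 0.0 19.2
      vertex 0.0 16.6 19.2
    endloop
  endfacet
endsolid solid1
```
; perimeter-only toolpath
G21 ; units = mm
G90 ; absolute positioning
G28 ; home
; layer 1
G0 Z2.4
G0 X0.0 Y0.0
G1 X21.5 Y0.0
G1 X21.5 Y3.5
G1 X7.9 Y3.5
G1 X7.9 Y16.6
G1 X0.0 Y16.6
G1 X0.0 Y0.0
; layer 2
G0 Z4.8
G0 X0.0 Y0.0
G1 X21.5 Y0.0
G1 X21.5 Y3.5
G1 X7.9 Y3.5
G1 X7.9 Y16.6
G1 X0.0 Y16.6
G1 X0.0 Y0.0
; layer 3
G0 Z7.2
G0 X0.0 Y0.0
G1 X21.5 Y0.0
G1 X21.5 Y3.5
G1 X7.9 Y3.5
G1 X7.9 Y16.6
G1 X0.0 Y16.6
G1 X0.0 Y0.0
; layer 4
G0 Z9.6
G0 X0.0 Y0.0
G1 X21.5 Y0.0
G1 X21.5 Y3.5
G1 X7.9 Y3.5
G1 X7.9 Y16.6
G1 X0.0 Y16.6
G1 X0.0 Y0.0
; layer 5
G0 Z12.0
G0 X0.0 Y0.0
G1 X21.5 Y0.0
G1 X21.5 Y3.5
G1 X7.9 Y3.5
G1 X7.9 Y16.6
G1 X0.0 Y16.6
G1 X0.0 Y0.0
; layer 6
G0 Z14.4
G0 X0.0 Y0.0
G1 X21.5 Y0.0
G1 X21.5 Y3.5
G1 X7.9 Y3.5
G1 X7.9 Y16.6
G1 X0.0 Y16.6
G1 X0.0 Y0.0
; layer 7
G0 Z16.8
G0 X0.0 Y0.0
G1 X21.5 Y0.0
G1 X21.5 Y3.5
G1 X7.9 Y3.5
G1 X7.9 Y16.6
G1 X0.0 Y16.6
G1 X0.0 Y0.0
; layer 8
G0 Z19.2
G0 X0.0 Y0.0
G1 X21.5 Y0.0
G1 X21.5 Y3.5
G1 X7.9 Y3.5
G1 X7.9 Y16.6
G1 X0.0 Y16.6
G1 X0.0 Y0.0
M2 ; end

The solid is an L-shaped prism: outer 21.5 × 16.6 mm, arm thicknesses ≈ 3.5 mm (horizontal) and 7.9 mm (vertical), extruded 19.2 mm in z. Slicing at Δz = 2.4 mm — 8 equal slices spanning the solid's height, so layer i sits at z = i·h/8 — gives 8 non-empty perimeters. Each is a 6-segment closed polygon; G0 lifts to the layer z and rapids to the start vertex, then G1 traces the edges.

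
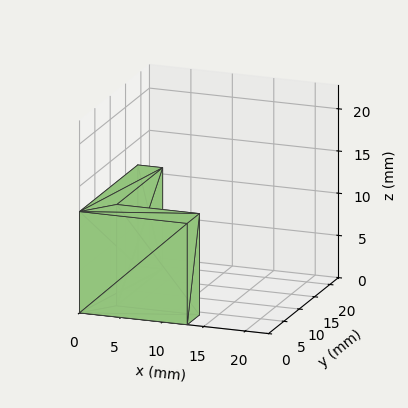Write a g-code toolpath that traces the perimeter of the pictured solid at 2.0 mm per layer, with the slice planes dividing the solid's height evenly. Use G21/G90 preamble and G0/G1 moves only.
Reading the render: the shape is an L-shaped prism: outer 13 × 19 mm, arm thicknesses ≈ 4 mm (horizontal) and 3 mm (vertical), extruded 12 mm in z (dimensions read to the nearest mm from the axis ticks). For the g-code, the solid's height is divided into equal slices at the stated Δz and each level perimeter traced with G1 moves after a G0 lift.

; perimeter-only toolpath
G21 ; units = mm
G90 ; absolute positioning
G28 ; home
; layer 1
G0 Z2.0
G0 X0.0 Y0.0
G1 X13.0 Y0.0
G1 X13.0 Y4.0
G1 X3.0 Y4.0
G1 X3.0 Y19.0
G1 X0.0 Y19.0
G1 X0.0 Y0.0
; layer 2
G0 Z4.0
G0 X0.0 Y0.0
G1 X13.0 Y0.0
G1 X13.0 Y4.0
G1 X3.0 Y4.0
G1 X3.0 Y19.0
G1 X0.0 Y19.0
G1 X0.0 Y0.0
; layer 3
G0 Z6.0
G0 X0.0 Y0.0
G1 X13.0 Y0.0
G1 X13.0 Y4.0
G1 X3.0 Y4.0
G1 X3.0 Y19.0
G1 X0.0 Y19.0
G1 X0.0 Y0.0
; layer 4
G0 Z8.0
G0 X0.0 Y0.0
G1 X13.0 Y0.0
G1 X13.0 Y4.0
G1 X3.0 Y4.0
G1 X3.0 Y19.0
G1 X0.0 Y19.0
G1 X0.0 Y0.0
; layer 5
G0 Z10.0
G0 X0.0 Y0.0
G1 X13.0 Y0.0
G1 X13.0 Y4.0
G1 X3.0 Y4.0
G1 X3.0 Y19.0
G1 X0.0 Y19.0
G1 X0.0 Y0.0
; layer 6
G0 Z12.0
G0 X0.0 Y0.0
G1 X13.0 Y0.0
G1 X13.0 Y4.0
G1 X3.0 Y4.0
G1 X3.0 Y19.0
G1 X0.0 Y19.0
G1 X0.0 Y0.0
M2 ; end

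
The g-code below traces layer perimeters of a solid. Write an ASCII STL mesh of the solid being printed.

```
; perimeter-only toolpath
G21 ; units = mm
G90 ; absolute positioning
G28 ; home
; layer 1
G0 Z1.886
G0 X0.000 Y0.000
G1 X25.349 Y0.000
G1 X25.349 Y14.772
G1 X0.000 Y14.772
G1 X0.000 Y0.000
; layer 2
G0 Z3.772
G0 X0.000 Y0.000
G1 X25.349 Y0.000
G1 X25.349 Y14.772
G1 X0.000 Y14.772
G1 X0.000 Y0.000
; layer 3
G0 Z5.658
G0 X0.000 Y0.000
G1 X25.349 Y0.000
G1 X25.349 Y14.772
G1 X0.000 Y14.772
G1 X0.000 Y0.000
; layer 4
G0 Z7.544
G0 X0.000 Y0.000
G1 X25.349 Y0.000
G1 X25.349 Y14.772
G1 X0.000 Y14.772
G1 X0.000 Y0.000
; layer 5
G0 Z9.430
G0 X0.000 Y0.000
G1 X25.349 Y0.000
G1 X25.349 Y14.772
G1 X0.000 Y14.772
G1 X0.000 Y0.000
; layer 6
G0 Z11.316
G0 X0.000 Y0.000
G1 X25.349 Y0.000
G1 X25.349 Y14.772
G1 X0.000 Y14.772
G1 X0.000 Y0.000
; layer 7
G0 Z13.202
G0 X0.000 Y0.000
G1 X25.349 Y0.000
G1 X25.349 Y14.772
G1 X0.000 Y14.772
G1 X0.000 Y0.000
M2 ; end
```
solid part
  facet normal 0.0000 0.0000 -1.0000
    outer loop
      vertex 25.349 14.772 0.000
      vertex 25.349 0.000 0.000
      vertex 0.000 0.000 0.000
    endloop
  endfacet
  facet normal 0.0000 0.0000 -1.0000
    outer loop
      vertex 0.000 14.772 0.000
      vertex 25.349 14.772 0.000
      vertex 0.000 0.000 0.000
    endloop
  endfacet
  facet normal 0.0000 0.0000 1.0000
    outer loop
      vertex 0.000 0.000 13.202
      vertex 25.349 0.000 13.202
      vertex 25.349 14.772 13.202
    endloop
  endfacet
  facet normal 0.0000 0.0000 1.0000
    outer loop
      vertex 0.000 0.000 13.202
      vertex 25.349 14.772 13.202
      vertex 0.000 14.772 13.202
    endloop
  endfacet
  facet normal 0.0000 -1.0000 0.0000
    outer loop
      vertex 0.000 0.000 0.000
      vertex 25.349 0.000 0.000
      vertex 25.349 0.000 13.202
    endloop
  endfacet
  facet normal 0.0000 -1.0000 0.0000
    outer loop
      vertex 0.000 0.000 0.000
      vertex 25.349 0.000 13.202
      vertex 0.000 0.000 13.202
    endloop
  endfacet
  facet normal 0.0000 1.0000 0.0000
    outer loop
      vertex 25.349 14.772 13.202
      vertex 25.349 14.772 0.000
      vertex 0.000 14.772 0.000
    endloop
  endfacet
  facet normal 0.0000 1.0000 0.0000
    outer loop
      vertex 0.000 14.772 13.202
      vertex 25.349 14.772 13.202
      vertex 0.000 14.772 0.000
    endloop
  endfacet
  facet normal -1.0000 0.0000 0.0000
    outer loop
      vertex 0.000 14.772 13.202
      vertex 0.000 14.772 0.000
      vertex 0.000 0.000 0.000
    endloop
  endfacet
  facet normal -1.0000 0.0000 0.0000
    outer loop
      vertex 0.000 0.000 13.202
      vertex 0.000 14.772 13.202
      vertex 0.000 0.000 0.000
    endloop
  endfacet
  facet normal 1.0000 0.0000 0.0000
    outer loop
      vertex 25.349 0.000 0.000
      vertex 25.349 14.772 0.000
      vertex 25.349 14.772 13.202
    endloop
  endfacet
  facet normal 1.0000 0.0000 0.0000
    outer loop
      vertex 25.349 0.000 0.000
      vertex 25.349 14.772 13.202
      vertex 25.349 0.000 13.202
    endloop
  endfacet
endsolid part

The G0 Z moves step by Δz≈1.886 mm. Every layer's G1 loop is the same polygon, so the solid is a straight extrusion of it from z=0 to z≈13.2. Closing with flat bottom and top caps and triangulating gives 12 facets — a rectangular box, roughly 25.3 × 14.8 mm footprint and 13.2 mm tall.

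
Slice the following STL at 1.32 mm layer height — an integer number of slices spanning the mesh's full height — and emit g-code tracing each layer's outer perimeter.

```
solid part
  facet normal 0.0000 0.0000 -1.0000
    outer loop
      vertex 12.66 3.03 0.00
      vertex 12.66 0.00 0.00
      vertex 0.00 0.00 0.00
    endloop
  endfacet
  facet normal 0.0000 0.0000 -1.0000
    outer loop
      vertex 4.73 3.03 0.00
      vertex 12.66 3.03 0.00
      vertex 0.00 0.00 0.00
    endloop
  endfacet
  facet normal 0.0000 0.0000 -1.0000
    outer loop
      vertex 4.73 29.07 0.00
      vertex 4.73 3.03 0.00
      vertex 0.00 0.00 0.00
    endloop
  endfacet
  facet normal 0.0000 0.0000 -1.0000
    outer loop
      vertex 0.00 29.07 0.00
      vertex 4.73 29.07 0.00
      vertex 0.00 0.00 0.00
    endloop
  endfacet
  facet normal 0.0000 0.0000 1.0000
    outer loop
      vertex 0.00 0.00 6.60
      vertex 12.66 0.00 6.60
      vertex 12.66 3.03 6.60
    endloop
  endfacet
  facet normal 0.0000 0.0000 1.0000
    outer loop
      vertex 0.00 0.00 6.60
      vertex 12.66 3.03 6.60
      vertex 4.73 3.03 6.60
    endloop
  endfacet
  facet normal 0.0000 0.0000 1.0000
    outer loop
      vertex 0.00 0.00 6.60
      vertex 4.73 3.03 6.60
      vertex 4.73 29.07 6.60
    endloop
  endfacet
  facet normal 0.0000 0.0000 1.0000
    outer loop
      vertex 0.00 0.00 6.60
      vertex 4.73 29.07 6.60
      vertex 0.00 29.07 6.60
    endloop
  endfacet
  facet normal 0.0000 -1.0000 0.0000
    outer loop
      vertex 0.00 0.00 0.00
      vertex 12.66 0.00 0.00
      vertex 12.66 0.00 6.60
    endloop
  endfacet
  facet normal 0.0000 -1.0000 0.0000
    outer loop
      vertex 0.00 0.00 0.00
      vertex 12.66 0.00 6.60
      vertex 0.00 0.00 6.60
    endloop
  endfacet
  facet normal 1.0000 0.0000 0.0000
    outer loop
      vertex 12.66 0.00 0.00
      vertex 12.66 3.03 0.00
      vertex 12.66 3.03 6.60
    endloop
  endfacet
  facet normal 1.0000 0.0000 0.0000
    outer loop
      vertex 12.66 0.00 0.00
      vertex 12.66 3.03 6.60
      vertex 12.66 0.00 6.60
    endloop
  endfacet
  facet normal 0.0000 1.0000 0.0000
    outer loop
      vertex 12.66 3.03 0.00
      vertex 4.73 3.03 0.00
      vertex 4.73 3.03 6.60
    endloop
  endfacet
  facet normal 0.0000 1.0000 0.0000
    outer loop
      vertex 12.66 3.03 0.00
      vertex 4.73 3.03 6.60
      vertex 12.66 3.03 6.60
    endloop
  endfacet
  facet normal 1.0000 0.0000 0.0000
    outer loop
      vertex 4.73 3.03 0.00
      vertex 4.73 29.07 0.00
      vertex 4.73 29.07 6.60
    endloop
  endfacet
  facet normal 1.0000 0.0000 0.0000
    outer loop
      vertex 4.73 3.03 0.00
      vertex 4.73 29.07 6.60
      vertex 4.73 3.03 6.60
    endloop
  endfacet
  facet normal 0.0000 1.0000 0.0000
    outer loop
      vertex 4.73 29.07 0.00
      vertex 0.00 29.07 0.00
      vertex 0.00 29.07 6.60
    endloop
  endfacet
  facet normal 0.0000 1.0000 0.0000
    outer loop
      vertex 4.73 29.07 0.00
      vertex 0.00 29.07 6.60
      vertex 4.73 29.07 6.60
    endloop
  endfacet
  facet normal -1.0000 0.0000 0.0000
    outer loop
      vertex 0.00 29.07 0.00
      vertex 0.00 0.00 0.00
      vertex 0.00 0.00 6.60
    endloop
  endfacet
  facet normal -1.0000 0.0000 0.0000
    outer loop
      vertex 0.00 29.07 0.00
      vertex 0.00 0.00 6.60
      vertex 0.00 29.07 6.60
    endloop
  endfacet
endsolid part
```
; perimeter-only toolpath
G21 ; units = mm
G90 ; absolute positioning
G28 ; home
; layer 1
G0 Z1.32
G0 X0.00 Y0.00
G1 X12.66 Y0.00
G1 X12.66 Y3.03
G1 X4.73 Y3.03
G1 X4.73 Y29.07
G1 X0.00 Y29.07
G1 X0.00 Y0.00
; layer 2
G0 Z2.64
G0 X0.00 Y0.00
G1 X12.66 Y0.00
G1 X12.66 Y3.03
G1 X4.73 Y3.03
G1 X4.73 Y29.07
G1 X0.00 Y29.07
G1 X0.00 Y0.00
; layer 3
G0 Z3.96
G0 X0.00 Y0.00
G1 X12.66 Y0.00
G1 X12.66 Y3.03
G1 X4.73 Y3.03
G1 X4.73 Y29.07
G1 X0.00 Y29.07
G1 X0.00 Y0.00
; layer 4
G0 Z5.28
G0 X0.00 Y0.00
G1 X12.66 Y0.00
G1 X12.66 Y3.03
G1 X4.73 Y3.03
G1 X4.73 Y29.07
G1 X0.00 Y29.07
G1 X0.00 Y0.00
; layer 5
G0 Z6.60
G0 X0.00 Y0.00
G1 X12.66 Y0.00
G1 X12.66 Y3.03
G1 X4.73 Y3.03
G1 X4.73 Y29.07
G1 X0.00 Y29.07
G1 X0.00 Y0.00
M2 ; end

The solid is an L-shaped prism: outer 12.7 × 29.1 mm, arm thicknesses ≈ 3.03 mm (horizontal) and 4.73 mm (vertical), extruded 6.6 mm in z. Slicing at Δz = 1.32 mm — 5 equal slices spanning the solid's height, so layer i sits at z = i·h/5 — gives 5 non-empty perimeters. Each is a 6-segment closed polygon; G0 lifts to the layer z and rapids to the start vertex, then G1 traces the edges.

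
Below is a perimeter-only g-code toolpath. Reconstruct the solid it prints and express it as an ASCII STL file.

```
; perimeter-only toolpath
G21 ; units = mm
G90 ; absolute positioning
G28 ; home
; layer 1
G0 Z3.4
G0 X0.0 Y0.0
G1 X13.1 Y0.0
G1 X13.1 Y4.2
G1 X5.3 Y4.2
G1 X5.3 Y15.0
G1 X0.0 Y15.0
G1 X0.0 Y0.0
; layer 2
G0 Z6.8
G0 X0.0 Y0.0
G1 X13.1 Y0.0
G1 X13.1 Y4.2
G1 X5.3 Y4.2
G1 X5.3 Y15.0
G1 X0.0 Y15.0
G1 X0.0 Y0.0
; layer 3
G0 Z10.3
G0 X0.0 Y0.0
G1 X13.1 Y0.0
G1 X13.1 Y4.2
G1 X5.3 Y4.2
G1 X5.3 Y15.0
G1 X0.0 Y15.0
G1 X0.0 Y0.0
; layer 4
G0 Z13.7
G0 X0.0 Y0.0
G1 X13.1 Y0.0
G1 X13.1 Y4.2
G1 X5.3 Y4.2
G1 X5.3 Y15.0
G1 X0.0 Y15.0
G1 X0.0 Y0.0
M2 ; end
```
solid part
  facet normal 0.0000 0.0000 -1.0000
    outer loop
      vertex 13.1 4.2 0.0
      vertex 13.1 0.0 0.0
      vertex 0.0 0.0 0.0
    endloop
  endfacet
  facet normal 0.0000 0.0000 -1.0000
    outer loop
      vertex 5.3 4.2 0.0
      vertex 13.1 4.2 0.0
      vertex 0.0 0.0 0.0
    endloop
  endfacet
  facet normal 0.0000 0.0000 -1.0000
    outer loop
      vertex 5.3 15.0 0.0
      vertex 5.3 4.2 0.0
      vertex 0.0 0.0 0.0
    endloop
  endfacet
  facet normal 0.0000 0.0000 -1.0000
    outer loop
      vertex 0.0 15.0 0.0
      vertex 5.3 15.0 0.0
      vertex 0.0 0.0 0.0
    endloop
  endfacet
  facet normal 0.0000 0.0000 1.0000
    outer loop
      vertex 0.0 0.0 13.7
      vertex 13.1 0.0 13.7
      vertex 13.1 4.2 13.7
    endloop
  endfacet
  facet normal 0.0000 0.0000 1.0000
    outer loop
      vertex 0.0 0.0 13.7
      vertex 13.1 4.2 13.7
      vertex 5.3 4.2 13.7
    endloop
  endfacet
  facet normal 0.0000 0.0000 1.0000
    outer loop
      vertex 0.0 0.0 13.7
      vertex 5.3 4.2 13.7
      vertex 5.3 15.0 13.7
    endloop
  endfacet
  facet normal 0.0000 0.0000 1.0000
    outer loop
      vertex 0.0 0.0 13.7
      vertex 5.3 15.0 13.7
      vertex 0.0 15.0 13.7
    endloop
  endfacet
  facet normal 0.0000 -1.0000 0.0000
    outer loop
      vertex 0.0 0.0 0.0
      vertex 13.1 0.0 0.0
      vertex 13.1 0.0 13.7
    endloop
  endfacet
  facet normal 0.0000 -1.0000 0.0000
    outer loop
      vertex 0.0 0.0 0.0
      vertex 13.1 0.0 13.7
      vertex 0.0 0.0 13.7
    endloop
  endfacet
  facet normal 1.0000 0.0000 0.0000
    outer loop
      vertex 13.1 0.0 0.0
      vertex 13.1 4.2 0.0
      vertex 13.1 4.2 13.7
    endloop
  endfacet
  facet normal 1.0000 0.0000 0.0000
    outer loop
      vertex 13.1 0.0 0.0
      vertex 13.1 4.2 13.7
      vertex 13.1 0.0 13.7
    endloop
  endfacet
  facet normal 0.0000 1.0000 0.0000
    outer loop
      vertex 13.1 4.2 0.0
      vertex 5.3 4.2 0.0
      vertex 5.3 4.2 13.7
    endloop
  endfacet
  facet normal 0.0000 1.0000 0.0000
    outer loop
      vertex 13.1 4.2 0.0
      vertex 5.3 4.2 13.7
      vertex 13.1 4.2 13.7
    endloop
  endfacet
  facet normal 1.0000 0.0000 0.0000
    outer loop
      vertex 5.3 4.2 0.0
      vertex 5.3 15.0 0.0
      vertex 5.3 15.0 13.7
    endloop
  endfacet
  facet normal 1.0000 0.0000 0.0000
    outer loop
      vertex 5.3 4.2 0.0
      vertex 5.3 15.0 13.7
      vertex 5.3 4.2 13.7
    endloop
  endfacet
  facet normal 0.0000 1.0000 0.0000
    outer loop
      vertex 5.3 15.0 0.0
      vertex 0.0 15.0 0.0
      vertex 0.0 15.0 13.7
    endloop
  endfacet
  facet normal 0.0000 1.0000 0.0000
    outer loop
      vertex 5.3 15.0 0.0
      vertex 0.0 15.0 13.7
      vertex 5.3 15.0 13.7
    endloop
  endfacet
  facet normal -1.0000 0.0000 0.0000
    outer loop
      vertex 0.0 15.0 0.0
      vertex 0.0 0.0 0.0
      vertex 0.0 0.0 13.7
    endloop
  endfacet
  facet normal -1.0000 0.0000 0.0000
    outer loop
      vertex 0.0 15.0 0.0
      vertex 0.0 0.0 13.7
      vertex 0.0 15.0 13.7
    endloop
  endfacet
endsolid part

The G0 Z moves step by Δz≈3.4 mm. Every layer's G1 loop is the same polygon, so the solid is a straight extrusion of it from z=0 to z≈13.7. Closing with flat bottom and top caps and triangulating gives 20 facets — an L-shaped prism: outer 13.1 × 15 mm, arm thicknesses ≈ 4.2 mm (horizontal) and 5.3 mm (vertical), extruded 13.7 mm in z.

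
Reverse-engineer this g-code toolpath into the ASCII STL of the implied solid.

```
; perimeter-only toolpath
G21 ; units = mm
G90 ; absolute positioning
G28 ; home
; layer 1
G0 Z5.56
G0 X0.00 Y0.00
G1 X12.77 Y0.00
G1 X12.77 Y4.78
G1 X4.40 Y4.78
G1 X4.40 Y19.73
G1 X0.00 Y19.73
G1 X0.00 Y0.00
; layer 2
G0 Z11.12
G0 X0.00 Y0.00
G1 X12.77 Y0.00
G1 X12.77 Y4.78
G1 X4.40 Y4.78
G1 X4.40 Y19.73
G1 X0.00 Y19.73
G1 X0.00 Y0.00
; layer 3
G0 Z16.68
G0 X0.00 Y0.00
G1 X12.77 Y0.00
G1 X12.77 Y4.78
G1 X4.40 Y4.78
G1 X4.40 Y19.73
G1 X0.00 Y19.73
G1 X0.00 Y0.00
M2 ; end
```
solid part
  facet normal 0.0000 0.0000 -1.0000
    outer loop
      vertex 12.77 4.78 0.00
      vertex 12.77 0.00 0.00
      vertex 0.00 0.00 0.00
    endloop
  endfacet
  facet normal 0.0000 0.0000 -1.0000
    outer loop
      vertex 4.40 4.78 0.00
      vertex 12.77 4.78 0.00
      vertex 0.00 0.00 0.00
    endloop
  endfacet
  facet normal 0.0000 0.0000 -1.0000
    outer loop
      vertex 4.40 19.73 0.00
      vertex 4.40 4.78 0.00
      vertex 0.00 0.00 0.00
    endloop
  endfacet
  facet normal 0.0000 0.0000 -1.0000
    outer loop
      vertex 0.00 19.73 0.00
      vertex 4.40 19.73 0.00
      vertex 0.00 0.00 0.00
    endloop
  endfacet
  facet normal 0.0000 0.0000 1.0000
    outer loop
      vertex 0.00 0.00 16.68
      vertex 12.77 0.00 16.68
      vertex 12.77 4.78 16.68
    endloop
  endfacet
  facet normal 0.0000 0.0000 1.0000
    outer loop
      vertex 0.00 0.00 16.68
      vertex 12.77 4.78 16.68
      vertex 4.40 4.78 16.68
    endloop
  endfacet
  facet normal 0.0000 0.0000 1.0000
    outer loop
      vertex 0.00 0.00 16.68
      vertex 4.40 4.78 16.68
      vertex 4.40 19.73 16.68
    endloop
  endfacet
  facet normal 0.0000 0.0000 1.0000
    outer loop
      vertex 0.00 0.00 16.68
      vertex 4.40 19.73 16.68
      vertex 0.00 19.73 16.68
    endloop
  endfacet
  facet normal 0.0000 -1.0000 0.0000
    outer loop
      vertex 0.00 0.00 0.00
      vertex 12.77 0.00 0.00
      vertex 12.77 0.00 16.68
    endloop
  endfacet
  facet normal 0.0000 -1.0000 0.0000
    outer loop
      vertex 0.00 0.00 0.00
      vertex 12.77 0.00 16.68
      vertex 0.00 0.00 16.68
    endloop
  endfacet
  facet normal 1.0000 0.0000 0.0000
    outer loop
      vertex 12.77 0.00 0.00
      vertex 12.77 4.78 0.00
      vertex 12.77 4.78 16.68
    endloop
  endfacet
  facet normal 1.0000 0.0000 0.0000
    outer loop
      vertex 12.77 0.00 0.00
      vertex 12.77 4.78 16.68
      vertex 12.77 0.00 16.68
    endloop
  endfacet
  facet normal 0.0000 1.0000 0.0000
    outer loop
      vertex 12.77 4.78 0.00
      vertex 4.40 4.78 0.00
      vertex 4.40 4.78 16.68
    endloop
  endfacet
  facet normal 0.0000 1.0000 0.0000
    outer loop
      vertex 12.77 4.78 0.00
      vertex 4.40 4.78 16.68
      vertex 12.77 4.78 16.68
    endloop
  endfacet
  facet normal 1.0000 0.0000 0.0000
    outer loop
      vertex 4.40 4.78 0.00
      vertex 4.40 19.73 0.00
      vertex 4.40 19.73 16.68
    endloop
  endfacet
  facet normal 1.0000 0.0000 0.0000
    outer loop
      vertex 4.40 4.78 0.00
      vertex 4.40 19.73 16.68
      vertex 4.40 4.78 16.68
    endloop
  endfacet
  facet normal 0.0000 1.0000 0.0000
    outer loop
      vertex 4.40 19.73 0.00
      vertex 0.00 19.73 0.00
      vertex 0.00 19.73 16.68
    endloop
  endfacet
  facet normal 0.0000 1.0000 0.0000
    outer loop
      vertex 4.40 19.73 0.00
      vertex 0.00 19.73 16.68
      vertex 4.40 19.73 16.68
    endloop
  endfacet
  facet normal -1.0000 0.0000 0.0000
    outer loop
      vertex 0.00 19.73 0.00
      vertex 0.00 0.00 0.00
      vertex 0.00 0.00 16.68
    endloop
  endfacet
  facet normal -1.0000 0.0000 0.0000
    outer loop
      vertex 0.00 19.73 0.00
      vertex 0.00 0.00 16.68
      vertex 0.00 19.73 16.68
    endloop
  endfacet
endsolid part

The G0 Z moves step by Δz≈5.56 mm. Every layer's G1 loop is the same polygon, so the solid is a straight extrusion of it from z=0 to z≈16.7. Closing with flat bottom and top caps and triangulating gives 20 facets — an L-shaped prism: outer 12.8 × 19.7 mm, arm thicknesses ≈ 4.78 mm (horizontal) and 4.4 mm (vertical), extruded 16.7 mm in z.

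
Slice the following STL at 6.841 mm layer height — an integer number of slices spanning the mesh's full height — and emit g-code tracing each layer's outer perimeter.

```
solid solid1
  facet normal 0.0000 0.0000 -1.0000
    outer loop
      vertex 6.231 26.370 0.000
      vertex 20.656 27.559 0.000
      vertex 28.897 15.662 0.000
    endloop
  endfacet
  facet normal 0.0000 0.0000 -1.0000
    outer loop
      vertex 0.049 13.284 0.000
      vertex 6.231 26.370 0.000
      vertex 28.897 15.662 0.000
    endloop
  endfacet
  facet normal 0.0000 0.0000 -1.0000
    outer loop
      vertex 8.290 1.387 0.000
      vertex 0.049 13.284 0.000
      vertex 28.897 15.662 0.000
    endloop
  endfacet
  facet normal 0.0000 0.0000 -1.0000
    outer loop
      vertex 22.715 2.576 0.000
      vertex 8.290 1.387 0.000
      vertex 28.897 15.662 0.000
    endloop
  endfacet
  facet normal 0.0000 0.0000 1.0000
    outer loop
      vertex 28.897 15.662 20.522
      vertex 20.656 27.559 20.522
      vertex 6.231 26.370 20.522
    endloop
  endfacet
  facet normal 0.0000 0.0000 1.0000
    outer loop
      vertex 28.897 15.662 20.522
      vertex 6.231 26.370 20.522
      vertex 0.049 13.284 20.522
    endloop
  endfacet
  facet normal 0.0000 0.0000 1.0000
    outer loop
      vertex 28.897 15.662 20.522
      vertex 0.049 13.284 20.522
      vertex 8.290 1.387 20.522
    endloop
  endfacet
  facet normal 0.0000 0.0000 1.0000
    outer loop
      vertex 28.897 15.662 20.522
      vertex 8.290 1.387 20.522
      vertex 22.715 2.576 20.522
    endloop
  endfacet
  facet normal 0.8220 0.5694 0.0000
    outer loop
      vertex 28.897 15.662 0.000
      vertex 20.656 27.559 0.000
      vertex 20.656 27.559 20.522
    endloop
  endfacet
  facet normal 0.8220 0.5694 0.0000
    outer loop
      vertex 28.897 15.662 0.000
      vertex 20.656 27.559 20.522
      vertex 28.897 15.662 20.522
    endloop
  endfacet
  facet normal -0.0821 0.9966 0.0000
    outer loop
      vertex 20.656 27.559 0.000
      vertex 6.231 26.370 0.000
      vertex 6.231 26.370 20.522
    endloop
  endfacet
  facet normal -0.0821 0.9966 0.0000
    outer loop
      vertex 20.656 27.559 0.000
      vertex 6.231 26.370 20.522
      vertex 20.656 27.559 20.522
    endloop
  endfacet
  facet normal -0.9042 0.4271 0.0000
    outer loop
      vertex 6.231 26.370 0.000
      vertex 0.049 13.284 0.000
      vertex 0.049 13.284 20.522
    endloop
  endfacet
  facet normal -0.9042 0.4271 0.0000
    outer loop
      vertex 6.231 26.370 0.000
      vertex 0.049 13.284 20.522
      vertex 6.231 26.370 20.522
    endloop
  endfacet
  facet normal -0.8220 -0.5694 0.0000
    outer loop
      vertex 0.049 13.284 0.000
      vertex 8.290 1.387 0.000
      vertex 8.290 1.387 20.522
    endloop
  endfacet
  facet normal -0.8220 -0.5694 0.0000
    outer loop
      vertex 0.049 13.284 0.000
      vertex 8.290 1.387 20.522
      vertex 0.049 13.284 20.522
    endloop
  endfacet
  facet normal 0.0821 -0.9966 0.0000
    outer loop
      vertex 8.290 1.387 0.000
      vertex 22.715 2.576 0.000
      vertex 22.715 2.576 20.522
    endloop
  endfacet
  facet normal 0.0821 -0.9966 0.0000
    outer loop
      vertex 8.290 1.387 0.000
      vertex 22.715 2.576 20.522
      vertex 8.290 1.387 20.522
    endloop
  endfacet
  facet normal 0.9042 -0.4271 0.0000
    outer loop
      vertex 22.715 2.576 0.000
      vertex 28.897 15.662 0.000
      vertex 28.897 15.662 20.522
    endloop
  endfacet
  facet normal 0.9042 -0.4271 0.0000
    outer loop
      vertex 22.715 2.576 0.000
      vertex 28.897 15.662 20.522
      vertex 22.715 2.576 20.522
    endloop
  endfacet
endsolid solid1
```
; perimeter-only toolpath
G21 ; units = mm
G90 ; absolute positioning
G28 ; home
; layer 1
G0 Z6.841
G0 X28.897 Y15.662
G1 X20.656 Y27.559
G1 X6.231 Y26.370
G1 X0.049 Y13.284
G1 X8.290 Y1.387
G1 X22.715 Y2.576
G1 X28.897 Y15.662
; layer 2
G0 Z13.681
G0 X28.897 Y15.662
G1 X20.656 Y27.559
G1 X6.231 Y26.370
G1 X0.049 Y13.284
G1 X8.290 Y1.387
G1 X22.715 Y2.576
G1 X28.897 Y15.662
; layer 3
G0 Z20.522
G0 X28.897 Y15.662
G1 X20.656 Y27.559
G1 X6.231 Y26.370
G1 X0.049 Y13.284
G1 X8.290 Y1.387
G1 X22.715 Y2.576
G1 X28.897 Y15.662
M2 ; end

The solid is a regular 6-sided prism (a cylinder approximated with 6 flat sides), circumscribed radius ≈ 14.5 mm, height ≈ 20.5 mm. Slicing at Δz = 6.841 mm — 3 equal slices spanning the solid's height, so layer i sits at z = i·h/3 — gives 3 non-empty perimeters. Each is a 6-segment closed polygon; G0 lifts to the layer z and rapids to the start vertex, then G1 traces the edges.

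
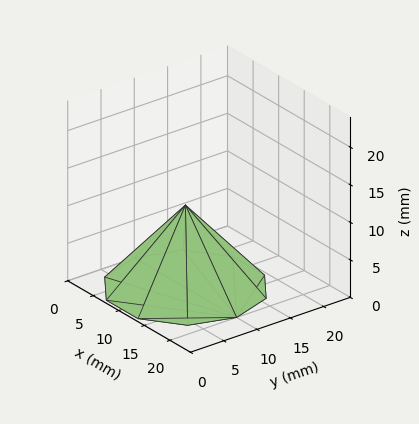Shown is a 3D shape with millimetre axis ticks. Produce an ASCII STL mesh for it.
Reading the render: the shape is a regular 10-sided pyramid, base circumscribed radius ≈ 10 mm, apex at z ≈ 11 mm (dimensions read to the nearest mm from the axis ticks). For the STL, each face is triangulated and given an outward normal.

solid part
  facet normal 0.0000 0.0000 -1.0000
    outer loop
      vertex 13.1 19.5 0.0
      vertex 18.1 15.9 0.0
      vertex 20.0 10.0 0.0
    endloop
  endfacet
  facet normal 0.0000 0.0000 -1.0000
    outer loop
      vertex 6.9 19.5 0.0
      vertex 13.1 19.5 0.0
      vertex 20.0 10.0 0.0
    endloop
  endfacet
  facet normal 0.0000 0.0000 -1.0000
    outer loop
      vertex 1.9 15.9 0.0
      vertex 6.9 19.5 0.0
      vertex 20.0 10.0 0.0
    endloop
  endfacet
  facet normal 0.0000 0.0000 -1.0000
    outer loop
      vertex 0.0 10.0 0.0
      vertex 1.9 15.9 0.0
      vertex 20.0 10.0 0.0
    endloop
  endfacet
  facet normal 0.0000 0.0000 -1.0000
    outer loop
      vertex 1.9 4.1 0.0
      vertex 0.0 10.0 0.0
      vertex 20.0 10.0 0.0
    endloop
  endfacet
  facet normal 0.0000 0.0000 -1.0000
    outer loop
      vertex 6.9 0.5 0.0
      vertex 1.9 4.1 0.0
      vertex 20.0 10.0 0.0
    endloop
  endfacet
  facet normal 0.0000 0.0000 -1.0000
    outer loop
      vertex 13.1 0.5 0.0
      vertex 6.9 0.5 0.0
      vertex 20.0 10.0 0.0
    endloop
  endfacet
  facet normal 0.0000 0.0000 -1.0000
    outer loop
      vertex 18.1 4.1 0.0
      vertex 13.1 0.5 0.0
      vertex 20.0 10.0 0.0
    endloop
  endfacet
  facet normal 0.7198 0.2318 0.6544
    outer loop
      vertex 20.0 10.0 0.0
      vertex 18.1 15.9 0.0
      vertex 10.0 10.0 11.0
    endloop
  endfacet
  facet normal 0.4418 0.6136 0.6544
    outer loop
      vertex 18.1 15.9 0.0
      vertex 13.1 19.5 0.0
      vertex 10.0 10.0 11.0
    endloop
  endfacet
  facet normal 0.0000 0.7568 0.6536
    outer loop
      vertex 13.1 19.5 0.0
      vertex 6.9 19.5 0.0
      vertex 10.0 10.0 11.0
    endloop
  endfacet
  facet normal -0.4418 0.6136 0.6544
    outer loop
      vertex 6.9 19.5 0.0
      vertex 1.9 15.9 0.0
      vertex 10.0 10.0 11.0
    endloop
  endfacet
  facet normal -0.7198 0.2318 0.6544
    outer loop
      vertex 1.9 15.9 0.0
      vertex 0.0 10.0 0.0
      vertex 10.0 10.0 11.0
    endloop
  endfacet
  facet normal -0.7198 -0.2318 0.6544
    outer loop
      vertex 0.0 10.0 0.0
      vertex 1.9 4.1 0.0
      vertex 10.0 10.0 11.0
    endloop
  endfacet
  facet normal -0.4418 -0.6136 0.6544
    outer loop
      vertex 1.9 4.1 0.0
      vertex 6.9 0.5 0.0
      vertex 10.0 10.0 11.0
    endloop
  endfacet
  facet normal 0.0000 -0.7568 0.6536
    outer loop
      vertex 6.9 0.5 0.0
      vertex 13.1 0.5 0.0
      vertex 10.0 10.0 11.0
    endloop
  endfacet
  facet normal 0.4418 -0.6136 0.6544
    outer loop
      vertex 13.1 0.5 0.0
      vertex 18.1 4.1 0.0
      vertex 10.0 10.0 11.0
    endloop
  endfacet
  facet normal 0.7198 -0.2318 0.6544
    outer loop
      vertex 18.1 4.1 0.0
      vertex 20.0 10.0 0.0
      vertex 10.0 10.0 11.0
    endloop
  endfacet
endsolid part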